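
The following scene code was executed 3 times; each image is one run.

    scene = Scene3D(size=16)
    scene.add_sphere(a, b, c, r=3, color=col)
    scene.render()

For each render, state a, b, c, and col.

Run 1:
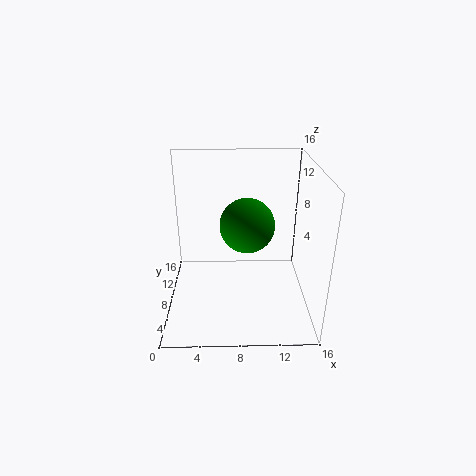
a = 9
b = 8
c = 9.5
col = 'green'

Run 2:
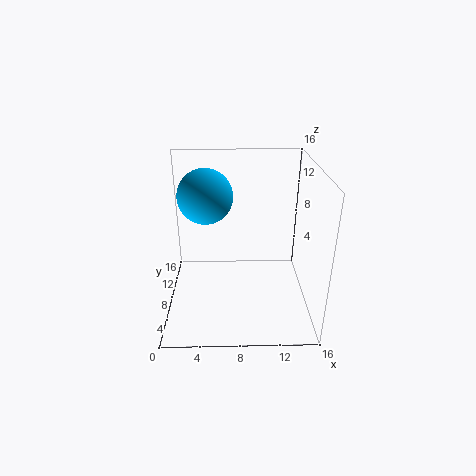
a = 4.5
b = 9
c = 12.5
col = 'deepskyblue'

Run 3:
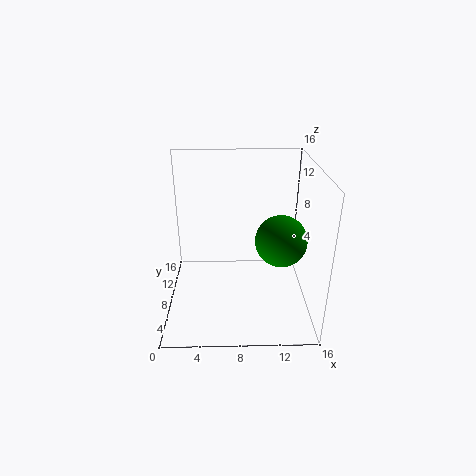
a = 13
b = 9
c = 7
col = 'green'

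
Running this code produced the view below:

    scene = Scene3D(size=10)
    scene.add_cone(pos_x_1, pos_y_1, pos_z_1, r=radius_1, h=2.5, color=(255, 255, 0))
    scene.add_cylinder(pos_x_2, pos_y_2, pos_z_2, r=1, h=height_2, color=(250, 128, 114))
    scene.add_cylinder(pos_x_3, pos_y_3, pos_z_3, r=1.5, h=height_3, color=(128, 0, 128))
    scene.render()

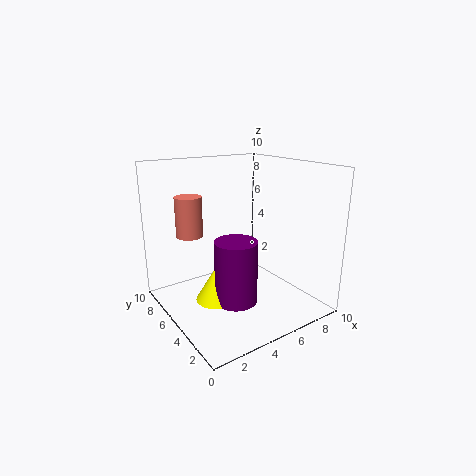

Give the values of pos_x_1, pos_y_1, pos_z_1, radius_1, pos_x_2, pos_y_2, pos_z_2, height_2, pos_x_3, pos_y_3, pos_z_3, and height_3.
pos_x_1 = 3.5, pos_y_1 = 5.5, pos_z_1 = 0.5, radius_1 = 1.5, pos_x_2 = 3, pos_y_2 = 8.5, pos_z_2 = 4.5, height_2 = 3, pos_x_3 = 4.5, pos_y_3 = 4.5, pos_z_3 = 0.5, height_3 = 4.5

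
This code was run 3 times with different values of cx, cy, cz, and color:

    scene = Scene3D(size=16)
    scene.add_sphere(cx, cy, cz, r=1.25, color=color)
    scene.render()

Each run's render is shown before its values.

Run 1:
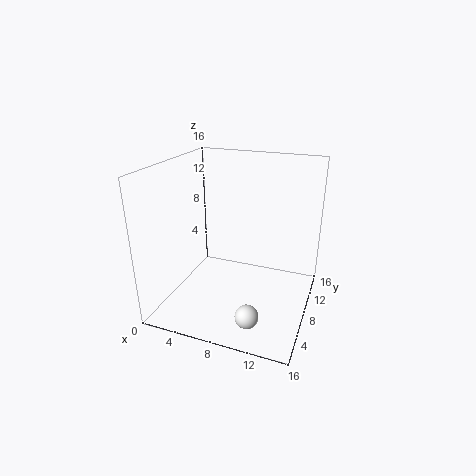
cx = 10.75
cy = 3.25
cz = 1.5
color = 'white'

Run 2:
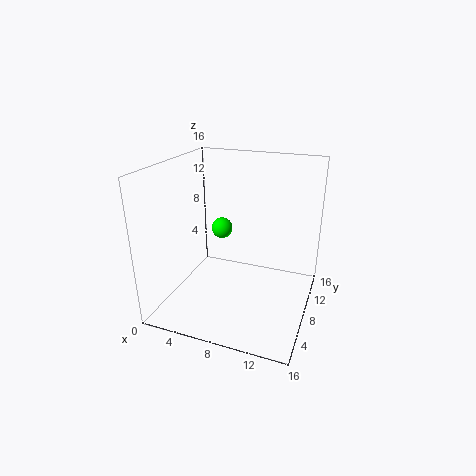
cx = 5
cy = 10.5
cz = 7.75
color = 'lime'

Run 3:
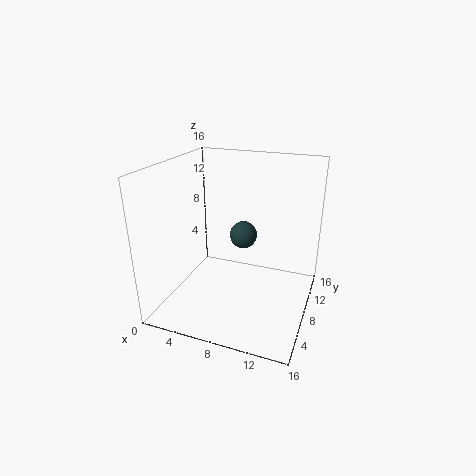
cx = 10.25
cy = 3.5
cz = 10.75
color = 'darkslategray'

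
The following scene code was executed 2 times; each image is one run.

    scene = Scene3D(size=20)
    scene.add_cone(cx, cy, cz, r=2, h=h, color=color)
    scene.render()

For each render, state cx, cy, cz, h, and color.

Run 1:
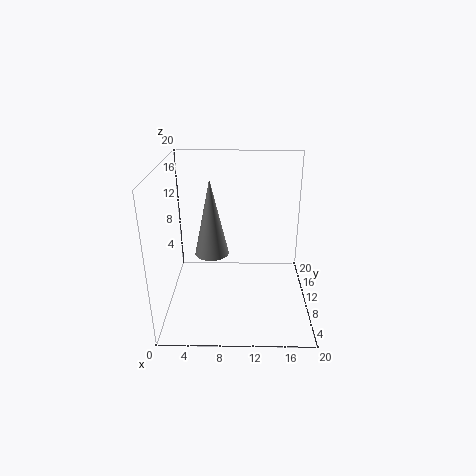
cx = 7, cy = 4, cz = 11, h = 9, color = 'gray'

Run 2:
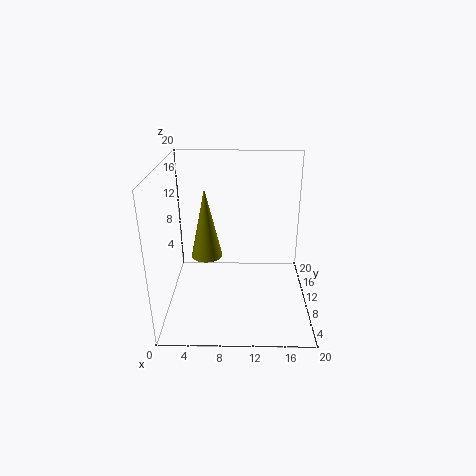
cx = 6, cy = 7, cz = 9, h = 9, color = 'olive'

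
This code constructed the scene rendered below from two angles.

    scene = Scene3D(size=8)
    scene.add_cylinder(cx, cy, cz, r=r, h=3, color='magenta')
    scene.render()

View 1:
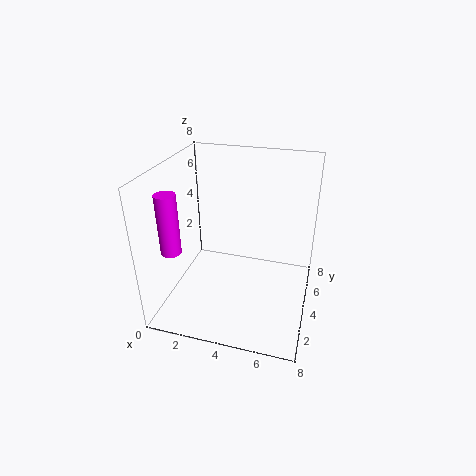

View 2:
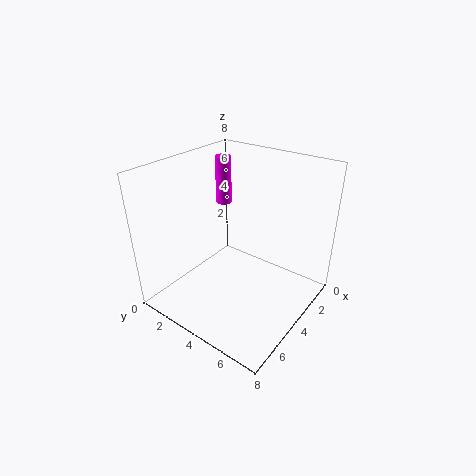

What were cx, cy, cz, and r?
cx = 1.5; cy = 1; cz = 4.5; r = 0.5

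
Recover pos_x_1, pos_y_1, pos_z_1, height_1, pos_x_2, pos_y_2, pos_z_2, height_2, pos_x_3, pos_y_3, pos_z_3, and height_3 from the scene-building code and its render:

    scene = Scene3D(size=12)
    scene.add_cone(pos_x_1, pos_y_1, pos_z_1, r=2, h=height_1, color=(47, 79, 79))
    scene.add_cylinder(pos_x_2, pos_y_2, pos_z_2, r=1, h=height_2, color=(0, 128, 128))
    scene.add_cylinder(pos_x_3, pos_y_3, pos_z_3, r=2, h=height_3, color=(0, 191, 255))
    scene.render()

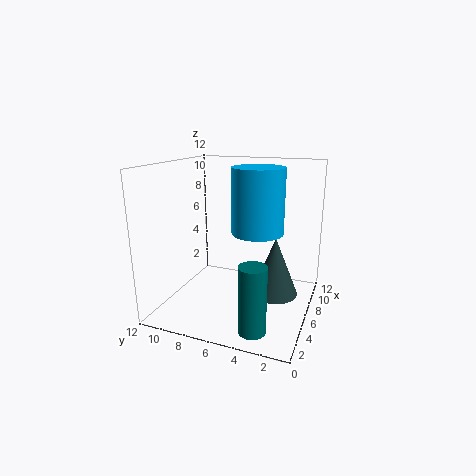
pos_x_1 = 7; pos_y_1 = 3; pos_z_1 = 1; height_1 = 5; pos_x_2 = 1; pos_y_2 = 3; pos_z_2 = 1; height_2 = 5; pos_x_3 = 5; pos_y_3 = 4; pos_z_3 = 7; height_3 = 5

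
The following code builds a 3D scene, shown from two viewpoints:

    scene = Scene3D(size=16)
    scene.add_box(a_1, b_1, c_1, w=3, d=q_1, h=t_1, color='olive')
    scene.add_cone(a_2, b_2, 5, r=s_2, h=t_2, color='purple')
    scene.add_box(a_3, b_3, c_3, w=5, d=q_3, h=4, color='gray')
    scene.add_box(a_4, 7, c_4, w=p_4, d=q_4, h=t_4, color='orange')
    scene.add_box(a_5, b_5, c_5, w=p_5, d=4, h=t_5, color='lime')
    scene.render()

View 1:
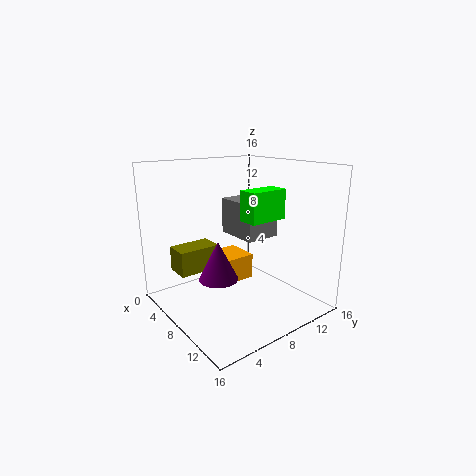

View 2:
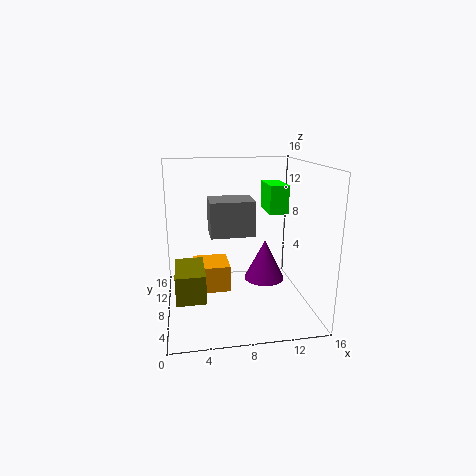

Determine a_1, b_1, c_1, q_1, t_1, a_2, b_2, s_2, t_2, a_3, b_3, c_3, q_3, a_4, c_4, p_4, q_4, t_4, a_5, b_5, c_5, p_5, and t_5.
a_1 = 1; b_1 = 3; c_1 = 3; q_1 = 5; t_1 = 3; a_2 = 10; b_2 = 4; s_2 = 2; t_2 = 4; a_3 = 5; b_3 = 8; c_3 = 8; q_3 = 4; a_4 = 3; c_4 = 2; p_4 = 4; q_4 = 4; t_4 = 3; a_5 = 11; b_5 = 6; c_5 = 11; p_5 = 2; t_5 = 3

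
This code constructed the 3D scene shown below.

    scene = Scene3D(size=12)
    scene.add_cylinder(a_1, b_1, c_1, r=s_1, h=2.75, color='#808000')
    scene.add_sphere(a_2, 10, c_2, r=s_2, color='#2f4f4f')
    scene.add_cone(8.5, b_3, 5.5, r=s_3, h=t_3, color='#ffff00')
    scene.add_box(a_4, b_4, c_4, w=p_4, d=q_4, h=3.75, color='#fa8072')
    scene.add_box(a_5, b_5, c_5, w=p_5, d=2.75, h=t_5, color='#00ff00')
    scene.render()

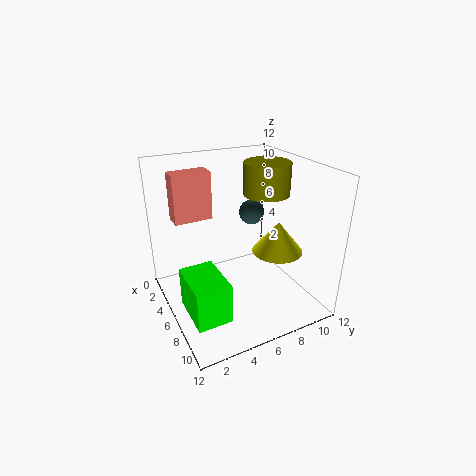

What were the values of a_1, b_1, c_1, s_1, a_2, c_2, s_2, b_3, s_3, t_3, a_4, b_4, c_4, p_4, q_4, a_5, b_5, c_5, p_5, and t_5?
a_1 = 5; b_1 = 9.25; c_1 = 9; s_1 = 2; a_2 = 1.25; c_2 = 5.75; s_2 = 1.25; b_3 = 8.25; s_3 = 2; t_3 = 2.5; a_4 = 4; b_4 = 1; c_4 = 8; p_4 = 1.5; q_4 = 3; a_5 = 6; b_5 = 0.75; c_5 = 1.25; p_5 = 4; t_5 = 3.25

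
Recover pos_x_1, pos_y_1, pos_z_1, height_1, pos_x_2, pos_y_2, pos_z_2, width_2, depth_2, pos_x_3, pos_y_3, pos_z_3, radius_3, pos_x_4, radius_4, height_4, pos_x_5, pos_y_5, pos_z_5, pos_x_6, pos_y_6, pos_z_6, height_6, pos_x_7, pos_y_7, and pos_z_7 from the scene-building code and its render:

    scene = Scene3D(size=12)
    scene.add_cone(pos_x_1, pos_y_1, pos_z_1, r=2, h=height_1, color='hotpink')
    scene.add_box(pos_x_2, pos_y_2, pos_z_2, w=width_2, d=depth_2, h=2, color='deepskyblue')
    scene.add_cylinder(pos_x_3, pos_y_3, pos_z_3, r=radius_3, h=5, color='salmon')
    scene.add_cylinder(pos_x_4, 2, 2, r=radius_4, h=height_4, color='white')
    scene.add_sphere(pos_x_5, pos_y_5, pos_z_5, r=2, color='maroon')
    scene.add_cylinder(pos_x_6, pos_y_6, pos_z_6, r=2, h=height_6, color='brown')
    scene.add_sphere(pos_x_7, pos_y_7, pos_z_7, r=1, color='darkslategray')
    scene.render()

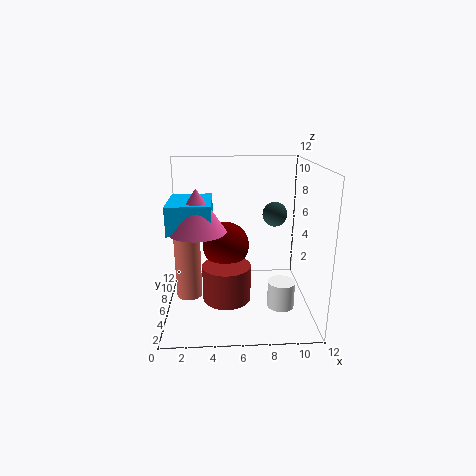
pos_x_1 = 3
pos_y_1 = 2
pos_z_1 = 8
height_1 = 3
pos_x_2 = 1
pos_y_2 = 1
pos_z_2 = 8
width_2 = 3
depth_2 = 4
pos_x_3 = 2
pos_y_3 = 4
pos_z_3 = 2
radius_3 = 1
pos_x_4 = 9
radius_4 = 1
height_4 = 2
pos_x_5 = 5
pos_y_5 = 7
pos_z_5 = 5
pos_x_6 = 5
pos_y_6 = 5
pos_z_6 = 1
height_6 = 3
pos_x_7 = 9
pos_y_7 = 6
pos_z_7 = 8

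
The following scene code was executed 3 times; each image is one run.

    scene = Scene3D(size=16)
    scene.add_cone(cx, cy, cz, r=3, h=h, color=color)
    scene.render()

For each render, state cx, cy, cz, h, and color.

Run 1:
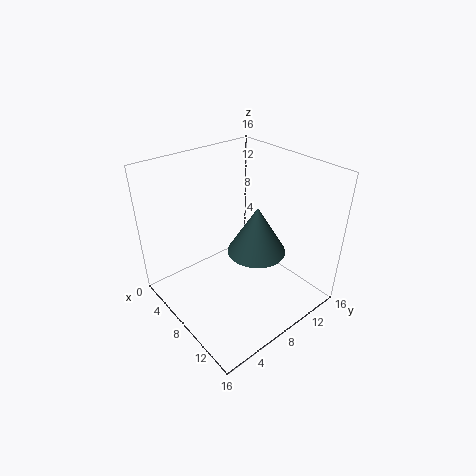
cx = 11; cy = 8; cz = 8; h = 5; color = 'darkslategray'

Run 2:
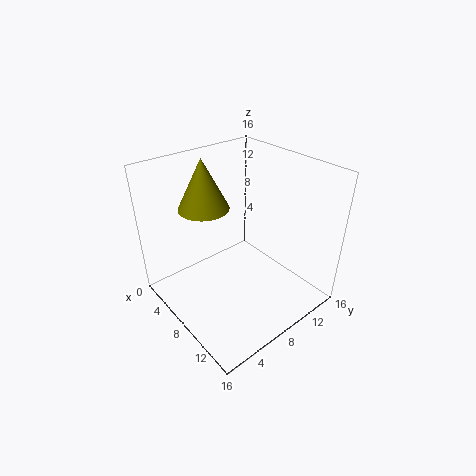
cx = 3; cy = 7; cz = 10; h = 6; color = 'olive'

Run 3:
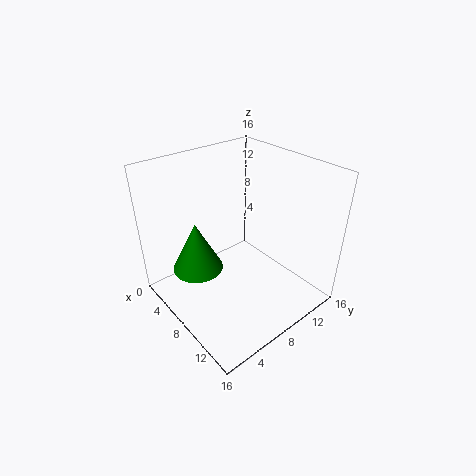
cx = 4; cy = 5; cz = 3; h = 6; color = 'green'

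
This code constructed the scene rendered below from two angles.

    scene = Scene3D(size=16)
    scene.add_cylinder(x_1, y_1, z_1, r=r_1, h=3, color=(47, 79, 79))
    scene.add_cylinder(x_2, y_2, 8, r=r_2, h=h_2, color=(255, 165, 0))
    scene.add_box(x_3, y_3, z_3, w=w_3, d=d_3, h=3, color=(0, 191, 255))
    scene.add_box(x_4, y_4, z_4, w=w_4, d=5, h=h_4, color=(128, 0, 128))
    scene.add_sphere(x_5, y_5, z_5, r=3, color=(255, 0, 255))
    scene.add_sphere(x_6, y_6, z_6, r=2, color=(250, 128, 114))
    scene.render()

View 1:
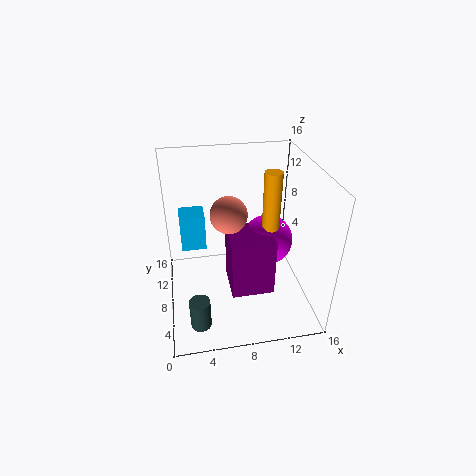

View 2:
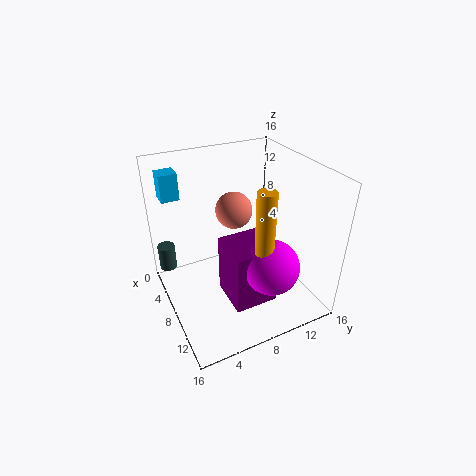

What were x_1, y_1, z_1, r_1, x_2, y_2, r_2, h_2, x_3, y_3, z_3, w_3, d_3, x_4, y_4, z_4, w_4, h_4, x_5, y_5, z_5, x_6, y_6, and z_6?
x_1 = 3; y_1 = 1; z_1 = 3; r_1 = 1; x_2 = 12; y_2 = 9; r_2 = 1; h_2 = 7; x_3 = 2; y_3 = 1; z_3 = 12; w_3 = 2; d_3 = 2; x_4 = 7; y_4 = 6; z_4 = 1; w_4 = 5; h_4 = 7; x_5 = 12; y_5 = 10; z_5 = 6; x_6 = 7; y_6 = 8; z_6 = 11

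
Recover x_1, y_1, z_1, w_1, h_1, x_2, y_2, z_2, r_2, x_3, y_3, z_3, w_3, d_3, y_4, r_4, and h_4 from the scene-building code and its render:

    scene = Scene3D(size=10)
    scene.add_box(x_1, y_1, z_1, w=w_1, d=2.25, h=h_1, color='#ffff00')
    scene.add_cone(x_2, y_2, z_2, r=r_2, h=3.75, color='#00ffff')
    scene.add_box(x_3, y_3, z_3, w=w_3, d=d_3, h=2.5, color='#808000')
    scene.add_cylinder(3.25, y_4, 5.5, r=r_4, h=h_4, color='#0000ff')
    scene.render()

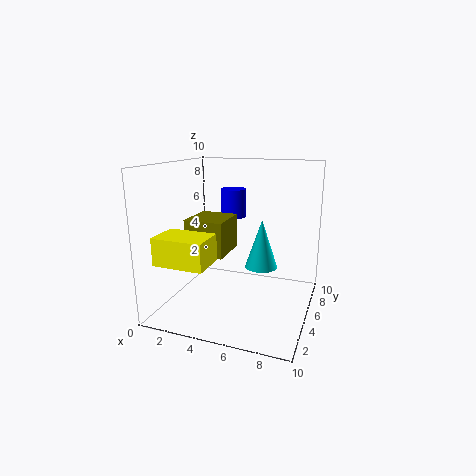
x_1 = 1.25, y_1 = 0.25, z_1 = 4.25, w_1 = 3.25, h_1 = 1.75, x_2 = 6, y_2 = 7.5, z_2 = 2, r_2 = 1.25, x_3 = 1.5, y_3 = 3.75, z_3 = 3.75, w_3 = 2.75, d_3 = 3, y_4 = 8.75, r_4 = 1, h_4 = 2.25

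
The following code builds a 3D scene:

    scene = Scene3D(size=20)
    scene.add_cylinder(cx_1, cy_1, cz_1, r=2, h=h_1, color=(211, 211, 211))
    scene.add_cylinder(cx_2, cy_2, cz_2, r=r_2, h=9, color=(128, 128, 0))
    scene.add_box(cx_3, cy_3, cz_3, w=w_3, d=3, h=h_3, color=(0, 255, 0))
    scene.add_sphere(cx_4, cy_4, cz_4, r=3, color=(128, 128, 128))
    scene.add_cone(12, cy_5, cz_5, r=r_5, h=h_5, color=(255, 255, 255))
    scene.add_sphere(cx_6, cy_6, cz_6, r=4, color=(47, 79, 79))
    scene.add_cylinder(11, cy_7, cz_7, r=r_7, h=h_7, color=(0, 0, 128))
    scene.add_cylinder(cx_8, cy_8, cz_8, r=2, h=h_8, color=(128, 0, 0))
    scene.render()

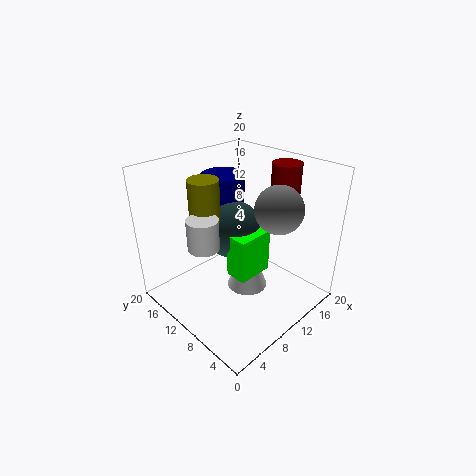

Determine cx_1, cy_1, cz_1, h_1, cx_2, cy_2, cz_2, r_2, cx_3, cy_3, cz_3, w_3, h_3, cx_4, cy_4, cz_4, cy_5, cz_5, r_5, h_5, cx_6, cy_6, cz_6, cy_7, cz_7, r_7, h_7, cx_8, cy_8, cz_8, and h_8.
cx_1 = 4, cy_1 = 10, cz_1 = 11, h_1 = 4, cx_2 = 6, cy_2 = 12, cz_2 = 10, r_2 = 2, cx_3 = 7, cy_3 = 6, cz_3 = 6, w_3 = 5, h_3 = 6, cx_4 = 11, cy_4 = 4, cz_4 = 16, cy_5 = 10, cz_5 = 1, r_5 = 3, h_5 = 8, cx_6 = 10, cy_6 = 11, cz_6 = 11, cy_7 = 14, cz_7 = 13, r_7 = 3, h_7 = 5, cx_8 = 16, cy_8 = 7, cz_8 = 15, h_8 = 5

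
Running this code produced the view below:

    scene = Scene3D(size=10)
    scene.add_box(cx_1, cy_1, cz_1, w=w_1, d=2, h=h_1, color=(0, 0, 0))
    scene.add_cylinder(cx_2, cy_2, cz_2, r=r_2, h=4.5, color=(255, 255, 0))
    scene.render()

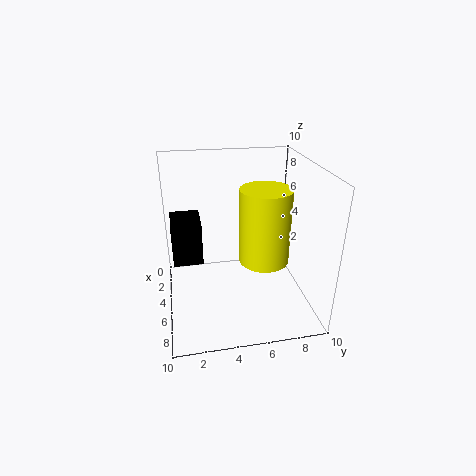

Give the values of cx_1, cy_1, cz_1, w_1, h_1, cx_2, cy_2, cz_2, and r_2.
cx_1 = 3
cy_1 = 0.5
cz_1 = 3.5
w_1 = 2.5
h_1 = 3
cx_2 = 8
cy_2 = 6
cz_2 = 5
r_2 = 1.5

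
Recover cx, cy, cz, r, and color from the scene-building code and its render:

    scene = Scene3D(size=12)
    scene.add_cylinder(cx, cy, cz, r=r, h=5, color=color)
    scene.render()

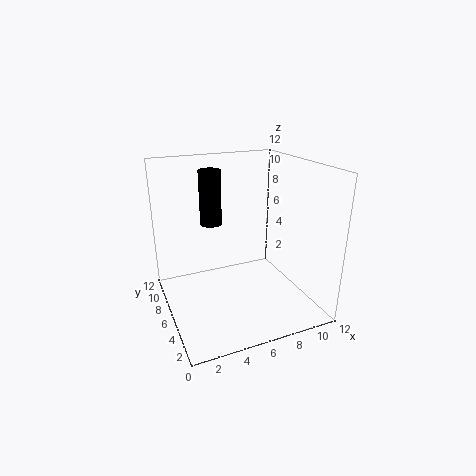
cx = 5, cy = 10, cz = 6, r = 1, color = 'black'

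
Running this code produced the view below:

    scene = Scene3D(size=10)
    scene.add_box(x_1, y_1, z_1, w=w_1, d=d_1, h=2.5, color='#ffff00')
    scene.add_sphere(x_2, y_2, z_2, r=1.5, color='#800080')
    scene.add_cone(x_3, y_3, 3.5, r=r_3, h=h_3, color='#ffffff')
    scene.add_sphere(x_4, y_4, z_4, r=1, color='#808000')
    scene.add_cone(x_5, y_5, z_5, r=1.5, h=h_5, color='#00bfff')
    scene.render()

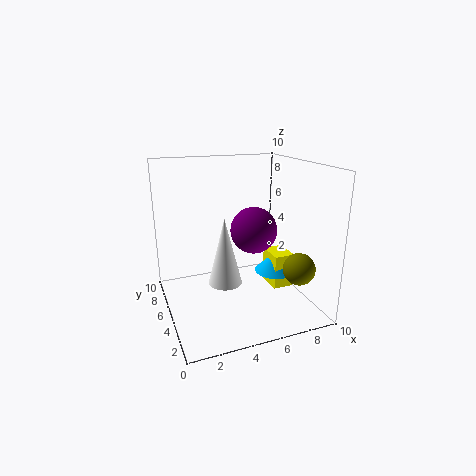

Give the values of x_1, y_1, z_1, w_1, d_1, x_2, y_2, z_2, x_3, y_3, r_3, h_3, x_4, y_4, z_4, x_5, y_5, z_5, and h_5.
x_1 = 7.5
y_1 = 4
z_1 = 1
w_1 = 1.5
d_1 = 2
x_2 = 5.5
y_2 = 3.5
z_2 = 6
x_3 = 3
y_3 = 2
r_3 = 1
h_3 = 4
x_4 = 7.5
y_4 = 1
z_4 = 4
x_5 = 8
y_5 = 5
z_5 = 2
h_5 = 1.5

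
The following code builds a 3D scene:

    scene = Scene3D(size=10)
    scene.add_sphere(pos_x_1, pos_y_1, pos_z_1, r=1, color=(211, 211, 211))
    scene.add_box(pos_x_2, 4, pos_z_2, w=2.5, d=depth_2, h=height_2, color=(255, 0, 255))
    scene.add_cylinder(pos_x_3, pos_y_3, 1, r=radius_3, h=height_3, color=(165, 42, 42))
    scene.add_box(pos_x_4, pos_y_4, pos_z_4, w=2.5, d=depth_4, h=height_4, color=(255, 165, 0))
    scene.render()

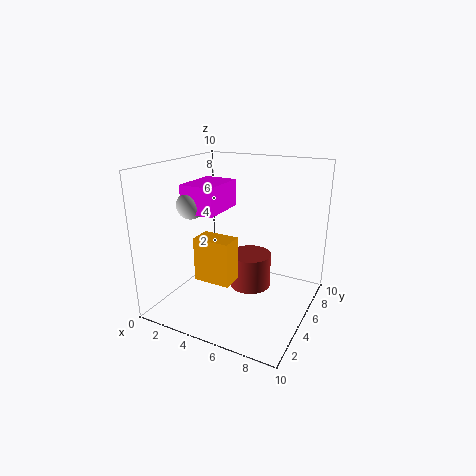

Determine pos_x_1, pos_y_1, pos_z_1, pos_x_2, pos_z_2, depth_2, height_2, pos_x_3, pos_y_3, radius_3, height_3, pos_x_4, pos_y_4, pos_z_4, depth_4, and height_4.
pos_x_1 = 1.5; pos_y_1 = 4.5; pos_z_1 = 7; pos_x_2 = 1; pos_z_2 = 6.5; depth_2 = 3.5; height_2 = 2; pos_x_3 = 5.5; pos_y_3 = 6; radius_3 = 1.5; height_3 = 2.5; pos_x_4 = 3; pos_y_4 = 2.5; pos_z_4 = 2.5; depth_4 = 1.5; height_4 = 3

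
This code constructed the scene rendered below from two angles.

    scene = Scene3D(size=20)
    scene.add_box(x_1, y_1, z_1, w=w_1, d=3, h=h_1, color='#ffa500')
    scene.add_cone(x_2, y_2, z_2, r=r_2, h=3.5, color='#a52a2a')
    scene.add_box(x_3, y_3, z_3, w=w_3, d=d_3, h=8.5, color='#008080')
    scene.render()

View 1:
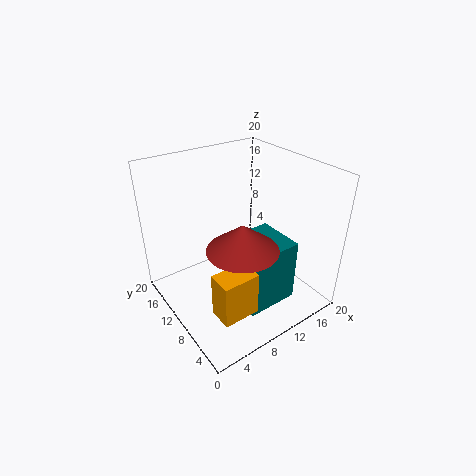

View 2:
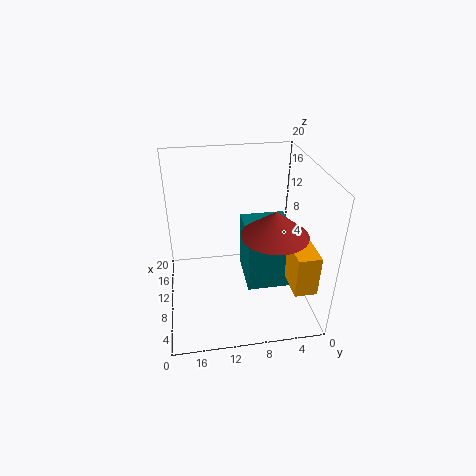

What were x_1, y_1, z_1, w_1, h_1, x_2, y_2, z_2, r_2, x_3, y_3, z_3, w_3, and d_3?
x_1 = 2
y_1 = 1
z_1 = 5.5
w_1 = 4.5
h_1 = 5.5
x_2 = 7.5
y_2 = 5.5
z_2 = 11.5
r_2 = 4.5
x_3 = 7
y_3 = 2.5
z_3 = 3
w_3 = 7
d_3 = 6.5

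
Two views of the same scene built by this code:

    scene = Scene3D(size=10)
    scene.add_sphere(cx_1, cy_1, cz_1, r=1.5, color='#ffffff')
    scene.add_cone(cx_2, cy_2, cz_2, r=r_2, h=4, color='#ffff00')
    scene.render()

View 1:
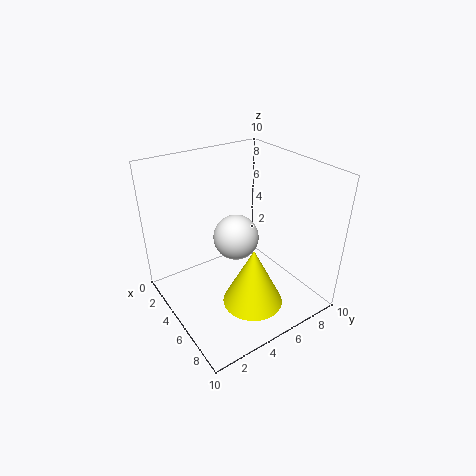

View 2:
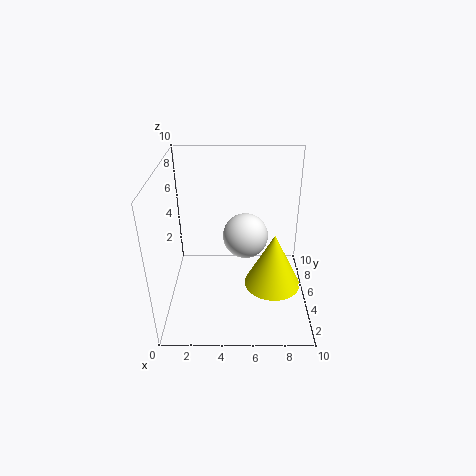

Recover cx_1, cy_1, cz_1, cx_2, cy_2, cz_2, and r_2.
cx_1 = 5.5
cy_1 = 4.5
cz_1 = 5.5
cx_2 = 7.5
cy_2 = 4.5
cz_2 = 1.5
r_2 = 2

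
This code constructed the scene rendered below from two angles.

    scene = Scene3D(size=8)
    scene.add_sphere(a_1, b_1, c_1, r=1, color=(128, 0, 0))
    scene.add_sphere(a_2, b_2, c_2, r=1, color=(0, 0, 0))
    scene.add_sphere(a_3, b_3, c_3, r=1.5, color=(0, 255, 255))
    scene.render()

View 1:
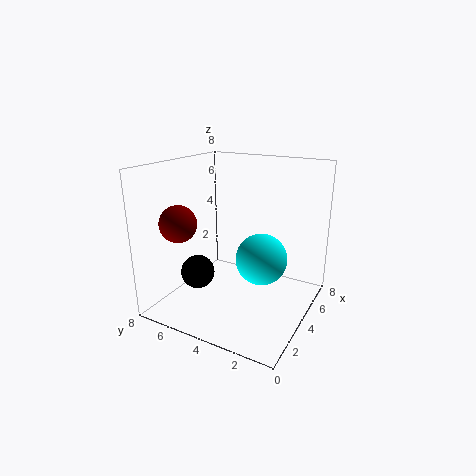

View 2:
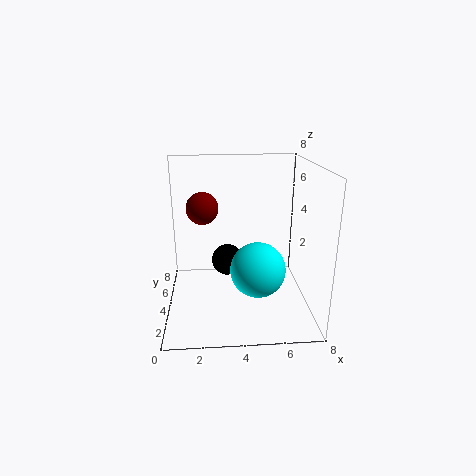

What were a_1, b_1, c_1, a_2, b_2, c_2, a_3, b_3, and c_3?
a_1 = 2, b_1 = 6.5, c_1 = 5, a_2 = 3.5, b_2 = 6.5, c_2 = 1.5, a_3 = 5, b_3 = 3, c_3 = 2.5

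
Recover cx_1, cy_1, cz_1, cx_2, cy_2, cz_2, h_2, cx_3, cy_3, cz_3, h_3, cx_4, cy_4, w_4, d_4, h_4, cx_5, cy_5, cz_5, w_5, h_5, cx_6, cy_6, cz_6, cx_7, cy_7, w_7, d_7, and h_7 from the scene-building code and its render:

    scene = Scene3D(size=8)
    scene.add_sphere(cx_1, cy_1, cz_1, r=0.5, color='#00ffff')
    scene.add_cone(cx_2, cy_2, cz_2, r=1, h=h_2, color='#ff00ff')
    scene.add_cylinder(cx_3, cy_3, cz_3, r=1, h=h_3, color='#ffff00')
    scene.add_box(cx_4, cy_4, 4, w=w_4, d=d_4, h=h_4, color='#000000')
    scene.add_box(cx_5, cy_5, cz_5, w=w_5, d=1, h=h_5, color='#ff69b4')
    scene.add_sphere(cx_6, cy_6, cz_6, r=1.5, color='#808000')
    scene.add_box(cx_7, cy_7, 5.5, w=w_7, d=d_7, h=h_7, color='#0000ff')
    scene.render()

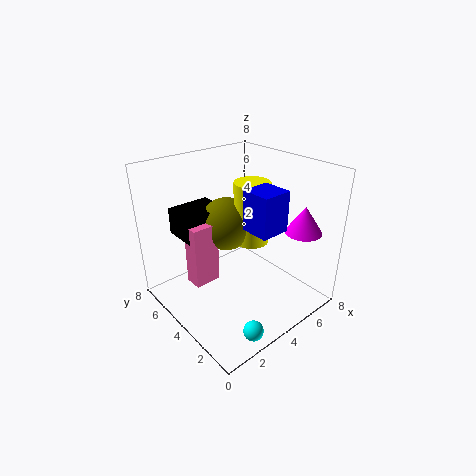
cx_1 = 2
cy_1 = 0.5
cz_1 = 1
cx_2 = 6.5
cy_2 = 1.5
cz_2 = 4.5
h_2 = 1.5
cx_3 = 5
cy_3 = 4
cz_3 = 3.5
h_3 = 3.5
cx_4 = 1.5
cy_4 = 5
w_4 = 2.5
d_4 = 2
h_4 = 1.5
cx_5 = 1.5
cy_5 = 4.5
cz_5 = 1.5
w_5 = 1.5
h_5 = 3.5
cx_6 = 4
cy_6 = 5
cz_6 = 4.5
cx_7 = 3
cy_7 = 1
w_7 = 1.5
d_7 = 1.5
h_7 = 2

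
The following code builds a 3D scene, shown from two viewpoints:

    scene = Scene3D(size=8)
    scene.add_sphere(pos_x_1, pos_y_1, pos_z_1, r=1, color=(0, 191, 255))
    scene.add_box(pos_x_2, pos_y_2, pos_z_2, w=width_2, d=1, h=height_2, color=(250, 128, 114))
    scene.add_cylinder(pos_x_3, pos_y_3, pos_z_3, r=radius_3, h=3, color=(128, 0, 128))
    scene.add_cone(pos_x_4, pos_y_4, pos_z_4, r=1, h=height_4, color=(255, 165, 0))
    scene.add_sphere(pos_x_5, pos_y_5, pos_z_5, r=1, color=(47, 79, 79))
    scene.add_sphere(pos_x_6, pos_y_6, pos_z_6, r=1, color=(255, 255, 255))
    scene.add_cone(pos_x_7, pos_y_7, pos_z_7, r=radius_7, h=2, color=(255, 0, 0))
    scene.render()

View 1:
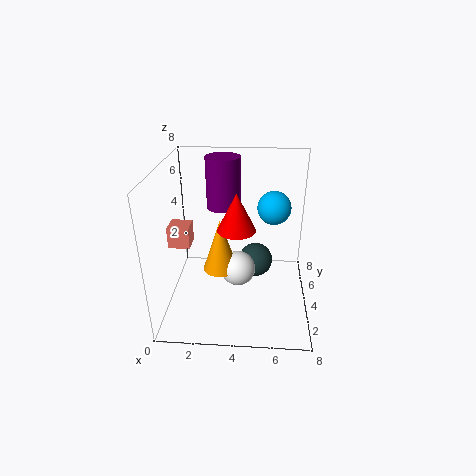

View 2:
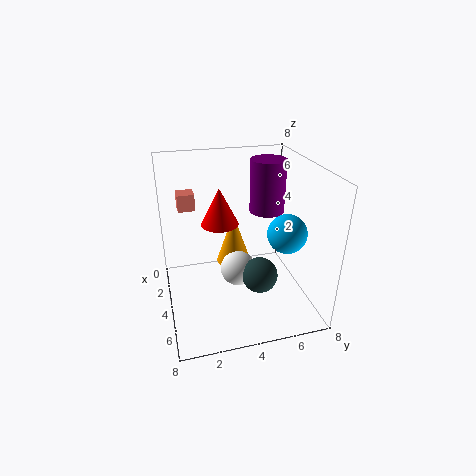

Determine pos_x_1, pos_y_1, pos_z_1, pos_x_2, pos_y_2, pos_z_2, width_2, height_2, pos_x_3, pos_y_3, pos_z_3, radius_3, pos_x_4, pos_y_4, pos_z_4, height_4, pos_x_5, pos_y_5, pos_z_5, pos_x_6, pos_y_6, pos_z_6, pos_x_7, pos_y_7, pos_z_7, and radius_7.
pos_x_1 = 6
pos_y_1 = 6
pos_z_1 = 5
pos_x_2 = 1
pos_y_2 = 1
pos_z_2 = 5
width_2 = 1
height_2 = 1
pos_x_3 = 3
pos_y_3 = 6
pos_z_3 = 5
radius_3 = 1
pos_x_4 = 3
pos_y_4 = 4
pos_z_4 = 2
height_4 = 3
pos_x_5 = 5
pos_y_5 = 5
pos_z_5 = 2
pos_x_6 = 4
pos_y_6 = 4
pos_z_6 = 2
pos_x_7 = 4
pos_y_7 = 3
pos_z_7 = 5
radius_7 = 1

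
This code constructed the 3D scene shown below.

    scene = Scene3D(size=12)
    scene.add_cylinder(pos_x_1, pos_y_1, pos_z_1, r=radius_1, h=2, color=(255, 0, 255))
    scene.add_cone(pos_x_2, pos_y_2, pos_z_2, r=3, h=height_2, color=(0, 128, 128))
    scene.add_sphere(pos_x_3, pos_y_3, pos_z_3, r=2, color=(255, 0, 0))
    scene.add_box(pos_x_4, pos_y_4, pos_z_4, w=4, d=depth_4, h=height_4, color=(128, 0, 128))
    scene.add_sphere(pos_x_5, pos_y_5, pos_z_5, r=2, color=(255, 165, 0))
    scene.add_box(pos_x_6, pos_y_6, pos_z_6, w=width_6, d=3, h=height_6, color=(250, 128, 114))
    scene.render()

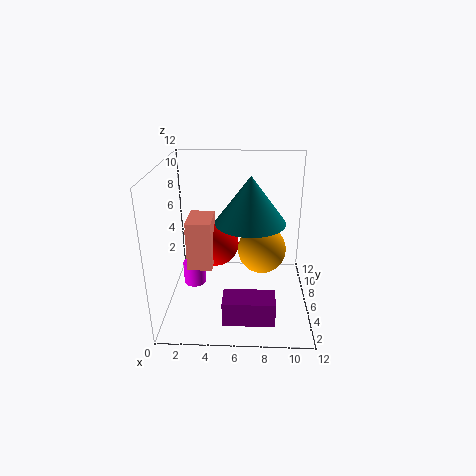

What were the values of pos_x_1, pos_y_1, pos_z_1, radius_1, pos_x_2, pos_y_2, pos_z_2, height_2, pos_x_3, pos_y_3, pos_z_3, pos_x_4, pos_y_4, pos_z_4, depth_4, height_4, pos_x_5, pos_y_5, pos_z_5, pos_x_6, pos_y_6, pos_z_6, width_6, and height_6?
pos_x_1 = 2; pos_y_1 = 7; pos_z_1 = 1; radius_1 = 1; pos_x_2 = 7; pos_y_2 = 7; pos_z_2 = 7; height_2 = 4; pos_x_3 = 4; pos_y_3 = 7; pos_z_3 = 5; pos_x_4 = 5; pos_y_4 = 1; pos_z_4 = 1; depth_4 = 2; height_4 = 2; pos_x_5 = 8; pos_y_5 = 6; pos_z_5 = 5; pos_x_6 = 2; pos_y_6 = 4; pos_z_6 = 4; width_6 = 2; height_6 = 4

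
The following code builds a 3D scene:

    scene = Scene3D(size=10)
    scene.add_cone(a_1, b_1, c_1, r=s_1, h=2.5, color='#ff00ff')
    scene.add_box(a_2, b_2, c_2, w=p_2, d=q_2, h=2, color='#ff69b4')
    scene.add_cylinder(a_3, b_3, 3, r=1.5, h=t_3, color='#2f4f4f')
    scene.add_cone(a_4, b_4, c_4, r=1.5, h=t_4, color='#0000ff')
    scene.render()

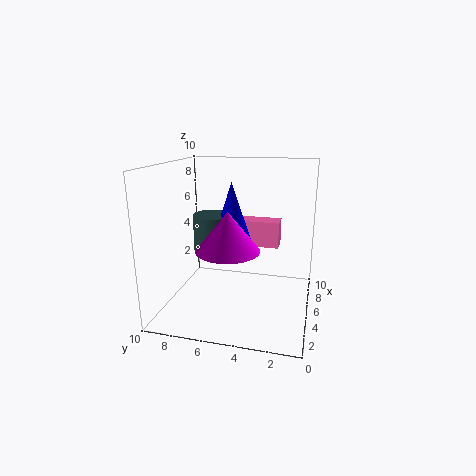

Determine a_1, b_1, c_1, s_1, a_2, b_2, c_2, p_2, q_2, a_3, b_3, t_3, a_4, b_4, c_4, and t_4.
a_1 = 2.5; b_1 = 5; c_1 = 5; s_1 = 2; a_2 = 7.5; b_2 = 2.5; c_2 = 3.5; p_2 = 1.5; q_2 = 3.5; a_3 = 7; b_3 = 7.5; t_3 = 3; a_4 = 7; b_4 = 6; c_4 = 4; t_4 = 4.5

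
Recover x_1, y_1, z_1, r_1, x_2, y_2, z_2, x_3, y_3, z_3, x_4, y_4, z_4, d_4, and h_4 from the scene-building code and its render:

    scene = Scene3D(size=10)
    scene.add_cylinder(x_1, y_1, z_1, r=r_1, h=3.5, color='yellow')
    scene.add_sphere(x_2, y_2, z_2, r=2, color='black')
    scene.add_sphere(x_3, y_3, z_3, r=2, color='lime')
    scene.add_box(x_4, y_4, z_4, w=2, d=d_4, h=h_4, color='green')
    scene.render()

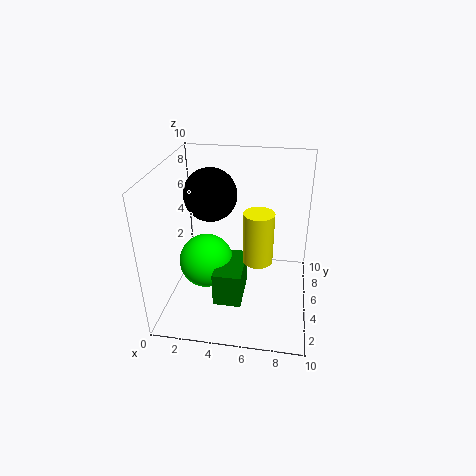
x_1 = 6.5
y_1 = 4
z_1 = 4
r_1 = 1
x_2 = 2.5
y_2 = 7.5
z_2 = 7
x_3 = 2.5
y_3 = 5.5
z_3 = 2.5
x_4 = 3.5
y_4 = 3
z_4 = 0.5
d_4 = 3.5
h_4 = 2.5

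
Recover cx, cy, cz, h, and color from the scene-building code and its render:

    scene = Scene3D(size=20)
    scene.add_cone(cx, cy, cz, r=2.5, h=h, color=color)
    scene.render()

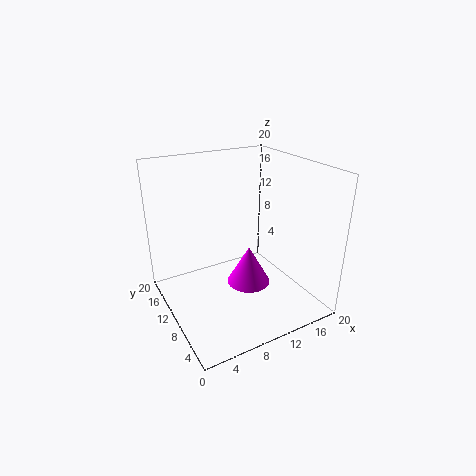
cx = 7.5, cy = 3, cz = 8, h = 4.5, color = 'magenta'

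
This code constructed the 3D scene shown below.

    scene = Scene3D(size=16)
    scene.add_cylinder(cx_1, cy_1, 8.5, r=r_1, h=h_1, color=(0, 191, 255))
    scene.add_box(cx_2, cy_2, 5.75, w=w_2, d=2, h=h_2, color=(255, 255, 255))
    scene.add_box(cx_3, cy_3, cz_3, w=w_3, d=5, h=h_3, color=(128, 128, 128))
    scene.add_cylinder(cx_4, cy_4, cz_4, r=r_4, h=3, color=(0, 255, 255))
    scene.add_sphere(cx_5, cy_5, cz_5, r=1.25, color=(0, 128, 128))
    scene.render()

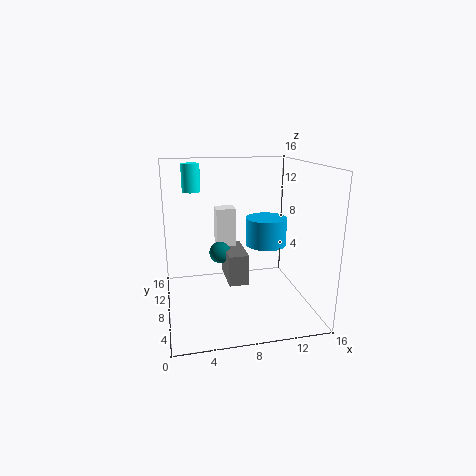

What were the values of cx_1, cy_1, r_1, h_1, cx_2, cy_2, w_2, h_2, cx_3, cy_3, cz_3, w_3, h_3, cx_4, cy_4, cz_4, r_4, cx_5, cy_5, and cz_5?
cx_1 = 10
cy_1 = 4.25
r_1 = 2
h_1 = 2.75
cx_2 = 6
cy_2 = 10.25
w_2 = 2.25
h_2 = 5
cx_3 = 6.75
cy_3 = 6.75
cz_3 = 2.75
w_3 = 2.25
h_3 = 3.5
cx_4 = 3.25
cy_4 = 10
cz_4 = 13
r_4 = 1
cx_5 = 6.25
cy_5 = 9.75
cz_5 = 5.75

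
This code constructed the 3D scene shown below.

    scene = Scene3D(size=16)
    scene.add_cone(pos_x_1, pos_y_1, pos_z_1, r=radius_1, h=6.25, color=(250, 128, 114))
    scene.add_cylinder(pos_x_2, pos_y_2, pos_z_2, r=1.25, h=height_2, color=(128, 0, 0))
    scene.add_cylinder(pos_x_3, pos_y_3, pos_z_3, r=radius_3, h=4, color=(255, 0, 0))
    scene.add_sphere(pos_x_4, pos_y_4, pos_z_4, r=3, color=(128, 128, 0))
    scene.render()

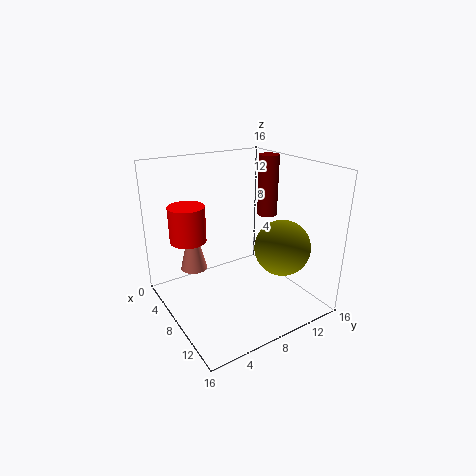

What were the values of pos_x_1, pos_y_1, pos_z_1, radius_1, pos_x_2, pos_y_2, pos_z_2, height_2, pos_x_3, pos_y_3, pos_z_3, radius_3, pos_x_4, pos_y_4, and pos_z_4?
pos_x_1 = 5.25; pos_y_1 = 3.75; pos_z_1 = 4.25; radius_1 = 1.5; pos_x_2 = 4.75; pos_y_2 = 14.5; pos_z_2 = 8.5; height_2 = 7.5; pos_x_3 = 5.25; pos_y_3 = 3.25; pos_z_3 = 7.75; radius_3 = 2; pos_x_4 = 11.75; pos_y_4 = 11.25; pos_z_4 = 7.5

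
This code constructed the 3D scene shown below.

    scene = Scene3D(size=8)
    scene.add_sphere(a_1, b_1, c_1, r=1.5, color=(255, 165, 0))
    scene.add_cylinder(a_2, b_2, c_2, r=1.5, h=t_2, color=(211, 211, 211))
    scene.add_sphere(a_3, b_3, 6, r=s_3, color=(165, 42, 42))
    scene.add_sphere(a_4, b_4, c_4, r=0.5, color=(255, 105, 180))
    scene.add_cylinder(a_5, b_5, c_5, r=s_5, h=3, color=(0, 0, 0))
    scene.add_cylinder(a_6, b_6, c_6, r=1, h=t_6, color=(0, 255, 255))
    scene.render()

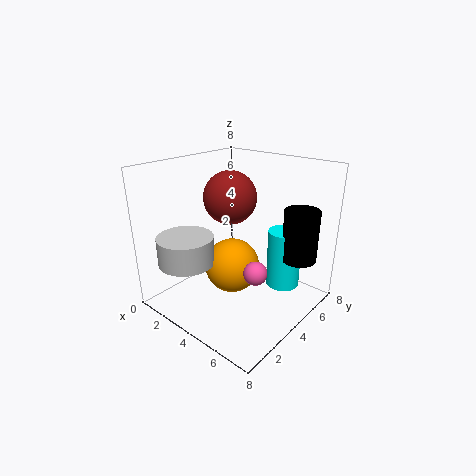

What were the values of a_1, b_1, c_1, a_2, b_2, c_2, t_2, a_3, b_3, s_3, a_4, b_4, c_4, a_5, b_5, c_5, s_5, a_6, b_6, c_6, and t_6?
a_1 = 4
b_1 = 3.5
c_1 = 2.5
a_2 = 2.5
b_2 = 1.5
c_2 = 3
t_2 = 1.5
a_3 = 3
b_3 = 4.5
s_3 = 1.5
a_4 = 7.5
b_4 = 1
c_4 = 4.5
a_5 = 6.5
b_5 = 6.5
c_5 = 2.5
s_5 = 1
a_6 = 5.5
b_6 = 6.5
c_6 = 0.5
t_6 = 3.5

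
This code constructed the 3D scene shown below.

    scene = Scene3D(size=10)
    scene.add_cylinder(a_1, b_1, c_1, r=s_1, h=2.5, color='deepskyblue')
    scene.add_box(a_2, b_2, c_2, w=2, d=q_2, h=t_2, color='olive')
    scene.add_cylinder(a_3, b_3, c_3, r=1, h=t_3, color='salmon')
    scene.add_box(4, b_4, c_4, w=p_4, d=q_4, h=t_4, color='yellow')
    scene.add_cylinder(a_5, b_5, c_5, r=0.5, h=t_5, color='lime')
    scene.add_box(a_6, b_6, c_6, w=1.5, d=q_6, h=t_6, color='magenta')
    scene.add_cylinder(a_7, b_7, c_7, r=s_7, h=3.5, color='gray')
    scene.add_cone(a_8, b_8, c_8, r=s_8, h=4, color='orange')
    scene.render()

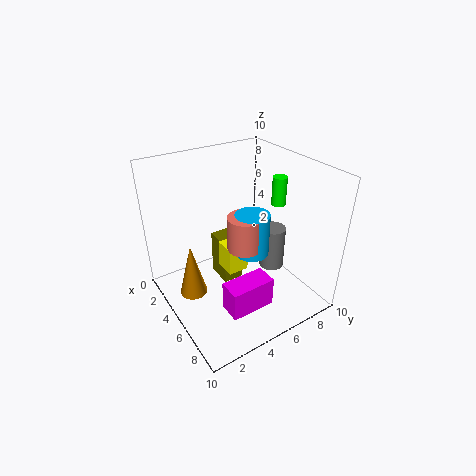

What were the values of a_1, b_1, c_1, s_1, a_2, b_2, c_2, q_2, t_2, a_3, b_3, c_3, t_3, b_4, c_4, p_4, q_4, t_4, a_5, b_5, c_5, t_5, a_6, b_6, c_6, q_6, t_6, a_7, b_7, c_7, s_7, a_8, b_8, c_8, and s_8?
a_1 = 8, b_1 = 4, c_1 = 6, s_1 = 1, a_2 = 2, b_2 = 4.5, c_2 = 0.5, q_2 = 1.5, t_2 = 3.5, a_3 = 8, b_3 = 3.5, c_3 = 6.5, t_3 = 2, b_4 = 4, c_4 = 2.5, p_4 = 1.5, q_4 = 1.5, t_4 = 2, a_5 = 5.5, b_5 = 8, c_5 = 7, t_5 = 2, a_6 = 7, b_6 = 2.5, c_6 = 1.5, q_6 = 3, t_6 = 2, a_7 = 4, b_7 = 9, c_7 = 0.5, s_7 = 1, a_8 = 3.5, b_8 = 2, c_8 = 0.5, s_8 = 1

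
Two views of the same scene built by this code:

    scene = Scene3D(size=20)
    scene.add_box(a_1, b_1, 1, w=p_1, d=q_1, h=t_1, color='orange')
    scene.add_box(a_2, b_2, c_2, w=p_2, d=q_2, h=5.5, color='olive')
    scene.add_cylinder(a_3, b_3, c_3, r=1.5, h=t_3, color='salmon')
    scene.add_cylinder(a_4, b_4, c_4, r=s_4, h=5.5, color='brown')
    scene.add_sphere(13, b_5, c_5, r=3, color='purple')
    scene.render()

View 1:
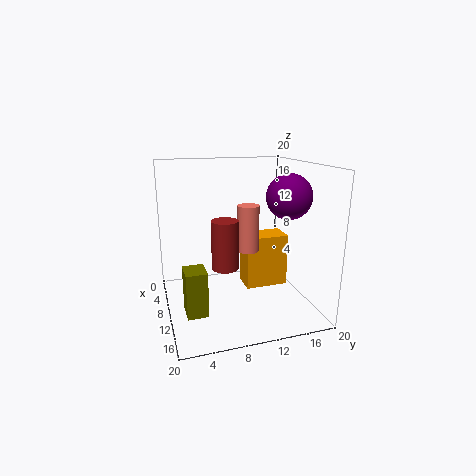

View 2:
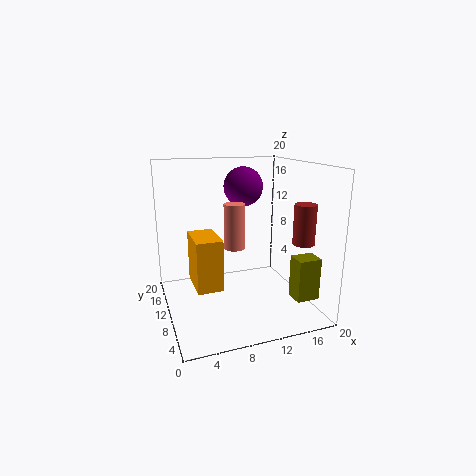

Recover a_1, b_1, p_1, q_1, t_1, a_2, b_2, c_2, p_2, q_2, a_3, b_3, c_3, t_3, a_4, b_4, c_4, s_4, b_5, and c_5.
a_1 = 4.5, b_1 = 12, p_1 = 4, q_1 = 6.5, t_1 = 8, a_2 = 15, b_2 = 1.5, c_2 = 3.5, p_2 = 3, q_2 = 2.5, a_3 = 10, b_3 = 11.5, c_3 = 8, t_3 = 6.5, a_4 = 18, b_4 = 6, c_4 = 9.5, s_4 = 1.5, b_5 = 16, c_5 = 16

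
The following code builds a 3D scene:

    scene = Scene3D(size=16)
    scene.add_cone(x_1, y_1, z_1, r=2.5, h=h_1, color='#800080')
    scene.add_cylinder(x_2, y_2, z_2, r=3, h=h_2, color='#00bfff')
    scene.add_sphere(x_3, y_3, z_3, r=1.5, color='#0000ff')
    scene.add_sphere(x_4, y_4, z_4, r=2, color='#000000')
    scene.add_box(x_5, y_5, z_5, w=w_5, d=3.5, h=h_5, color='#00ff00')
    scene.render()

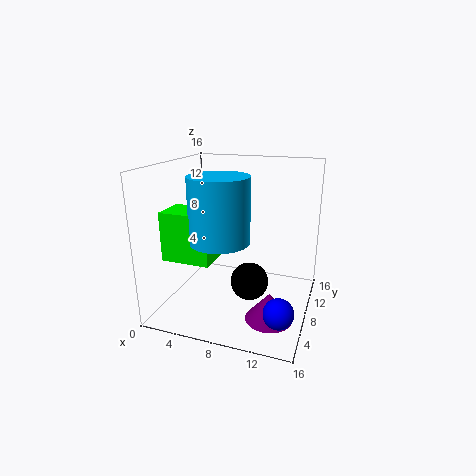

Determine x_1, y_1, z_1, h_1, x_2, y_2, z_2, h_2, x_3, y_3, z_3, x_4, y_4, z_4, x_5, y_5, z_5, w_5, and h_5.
x_1 = 12.5
y_1 = 5
z_1 = 0.5
h_1 = 3
x_2 = 7.5
y_2 = 4
z_2 = 9
h_2 = 6.5
x_3 = 14
y_3 = 2.5
z_3 = 3
x_4 = 10
y_4 = 6
z_4 = 4
x_5 = 2
y_5 = 2
z_5 = 7
w_5 = 5
h_5 = 5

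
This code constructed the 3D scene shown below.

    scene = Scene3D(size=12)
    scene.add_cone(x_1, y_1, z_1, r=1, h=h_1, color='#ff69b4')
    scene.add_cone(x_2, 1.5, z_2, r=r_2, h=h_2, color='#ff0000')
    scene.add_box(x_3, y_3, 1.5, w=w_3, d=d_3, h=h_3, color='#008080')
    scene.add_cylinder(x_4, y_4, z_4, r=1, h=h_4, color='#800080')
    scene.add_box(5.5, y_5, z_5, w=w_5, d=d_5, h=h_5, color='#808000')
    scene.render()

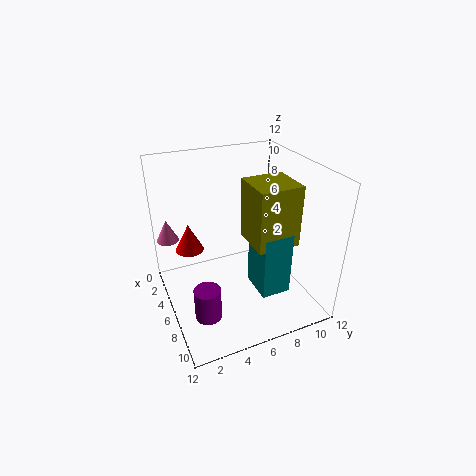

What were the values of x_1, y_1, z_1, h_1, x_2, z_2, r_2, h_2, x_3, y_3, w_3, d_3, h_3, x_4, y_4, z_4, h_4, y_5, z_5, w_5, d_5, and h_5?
x_1 = 1.5, y_1 = 1, z_1 = 4.5, h_1 = 2, x_2 = 7.5, z_2 = 7, r_2 = 1, h_2 = 2, x_3 = 6, y_3 = 7, w_3 = 3, d_3 = 2.5, h_3 = 5.5, x_4 = 9.5, y_4 = 2, z_4 = 2, h_4 = 2.5, y_5 = 6.5, z_5 = 6, w_5 = 3.5, d_5 = 3.5, h_5 = 5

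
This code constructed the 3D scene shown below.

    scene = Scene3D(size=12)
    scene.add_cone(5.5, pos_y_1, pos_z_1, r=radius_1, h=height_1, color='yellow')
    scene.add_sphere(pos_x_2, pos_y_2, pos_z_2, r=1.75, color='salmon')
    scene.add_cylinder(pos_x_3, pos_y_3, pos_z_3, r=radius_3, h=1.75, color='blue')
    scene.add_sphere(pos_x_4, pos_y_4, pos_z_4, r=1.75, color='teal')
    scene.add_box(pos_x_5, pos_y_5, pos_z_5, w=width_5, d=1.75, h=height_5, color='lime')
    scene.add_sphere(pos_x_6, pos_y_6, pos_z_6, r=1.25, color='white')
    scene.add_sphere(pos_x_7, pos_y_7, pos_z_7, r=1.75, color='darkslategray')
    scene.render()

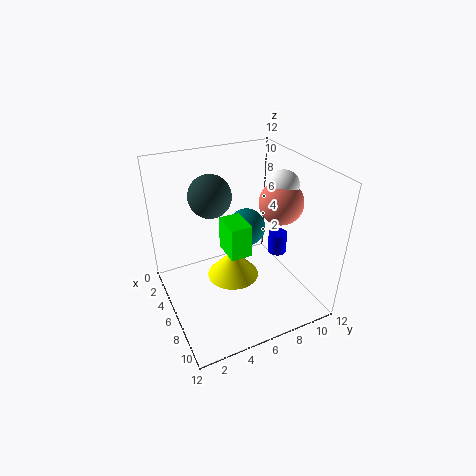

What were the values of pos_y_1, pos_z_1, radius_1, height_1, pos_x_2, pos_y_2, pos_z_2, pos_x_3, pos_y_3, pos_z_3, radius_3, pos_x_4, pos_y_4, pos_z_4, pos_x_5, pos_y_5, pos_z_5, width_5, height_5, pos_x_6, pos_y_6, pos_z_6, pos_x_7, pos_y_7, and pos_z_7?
pos_y_1 = 5.75, pos_z_1 = 2, radius_1 = 2.25, height_1 = 2.5, pos_x_2 = 7.5, pos_y_2 = 9, pos_z_2 = 9.25, pos_x_3 = 7.75, pos_y_3 = 8.75, pos_z_3 = 5, radius_3 = 0.75, pos_x_4 = 3.25, pos_y_4 = 8.25, pos_z_4 = 5, pos_x_5 = 5, pos_y_5 = 4.75, pos_z_5 = 5, width_5 = 2.5, height_5 = 2.75, pos_x_6 = 7.25, pos_y_6 = 9.25, pos_z_6 = 10.5, pos_x_7 = 4.5, pos_y_7 = 4.25, pos_z_7 = 9.5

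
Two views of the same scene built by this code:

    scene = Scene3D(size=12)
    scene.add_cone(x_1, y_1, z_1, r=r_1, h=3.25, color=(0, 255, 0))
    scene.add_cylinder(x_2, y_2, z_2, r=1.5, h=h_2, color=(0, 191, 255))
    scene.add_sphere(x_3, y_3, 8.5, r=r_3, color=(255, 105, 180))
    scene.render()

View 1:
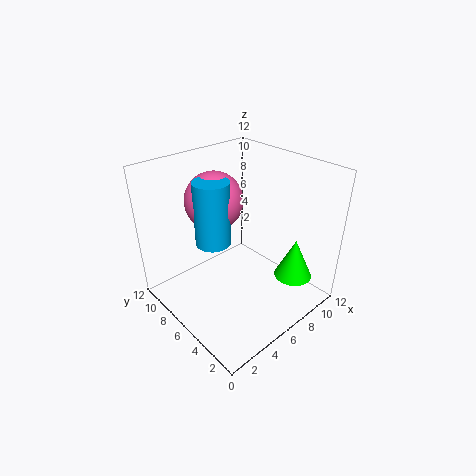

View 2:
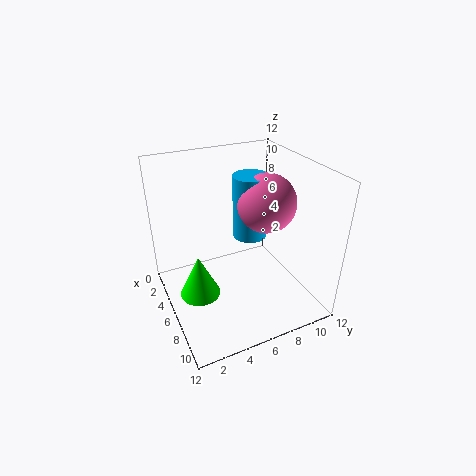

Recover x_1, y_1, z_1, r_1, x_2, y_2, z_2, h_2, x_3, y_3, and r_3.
x_1 = 8.25
y_1 = 1.75
z_1 = 3.5
r_1 = 1.5
x_2 = 4.75
y_2 = 7.75
z_2 = 5.25
h_2 = 5.5
x_3 = 5.75
y_3 = 8.75
r_3 = 2.5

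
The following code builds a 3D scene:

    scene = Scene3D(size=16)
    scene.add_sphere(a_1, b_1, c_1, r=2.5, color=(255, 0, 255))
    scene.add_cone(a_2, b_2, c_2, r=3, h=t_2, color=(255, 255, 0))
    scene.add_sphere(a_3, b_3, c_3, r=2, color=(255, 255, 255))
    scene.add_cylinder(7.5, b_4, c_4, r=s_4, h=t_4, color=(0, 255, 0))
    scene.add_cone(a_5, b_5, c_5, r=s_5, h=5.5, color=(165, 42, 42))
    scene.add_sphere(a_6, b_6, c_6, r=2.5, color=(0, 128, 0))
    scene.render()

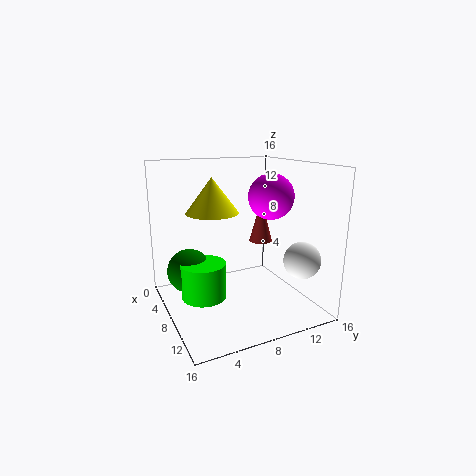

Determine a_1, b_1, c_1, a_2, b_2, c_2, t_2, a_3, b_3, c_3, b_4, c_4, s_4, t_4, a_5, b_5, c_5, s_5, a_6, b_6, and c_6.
a_1 = 9, b_1 = 11.5, c_1 = 12.5, a_2 = 5.5, b_2 = 6, c_2 = 10.5, t_2 = 4, a_3 = 12.5, b_3 = 13.5, c_3 = 6, b_4 = 4, c_4 = 1.5, s_4 = 2.5, t_4 = 4, a_5 = 3.5, b_5 = 13.5, c_5 = 5.5, s_5 = 1.5, a_6 = 5.5, b_6 = 3, c_6 = 4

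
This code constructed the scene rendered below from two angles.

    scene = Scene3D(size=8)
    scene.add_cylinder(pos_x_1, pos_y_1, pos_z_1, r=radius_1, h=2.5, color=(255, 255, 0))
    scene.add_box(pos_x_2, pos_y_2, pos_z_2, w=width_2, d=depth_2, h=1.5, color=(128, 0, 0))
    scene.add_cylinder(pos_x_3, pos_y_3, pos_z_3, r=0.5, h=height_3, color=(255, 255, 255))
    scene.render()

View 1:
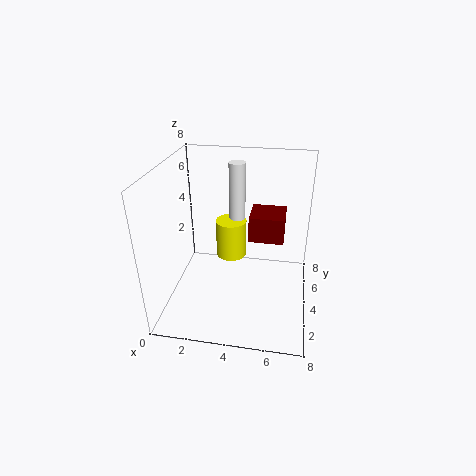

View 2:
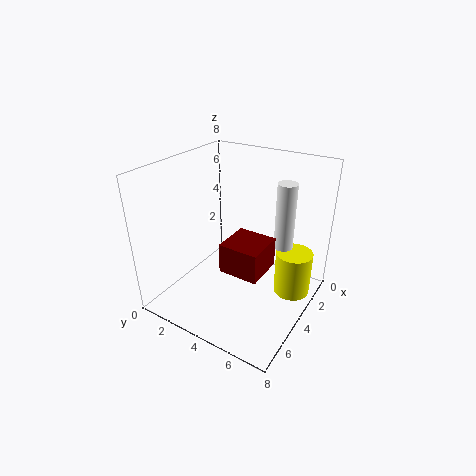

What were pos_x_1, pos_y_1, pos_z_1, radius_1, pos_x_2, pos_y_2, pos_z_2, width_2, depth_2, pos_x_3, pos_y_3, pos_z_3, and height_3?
pos_x_1 = 3
pos_y_1 = 7
pos_z_1 = 1
radius_1 = 1
pos_x_2 = 4.5
pos_y_2 = 4.5
pos_z_2 = 3.5
width_2 = 2
depth_2 = 2
pos_x_3 = 3.5
pos_y_3 = 6.5
pos_z_3 = 4
height_3 = 3.5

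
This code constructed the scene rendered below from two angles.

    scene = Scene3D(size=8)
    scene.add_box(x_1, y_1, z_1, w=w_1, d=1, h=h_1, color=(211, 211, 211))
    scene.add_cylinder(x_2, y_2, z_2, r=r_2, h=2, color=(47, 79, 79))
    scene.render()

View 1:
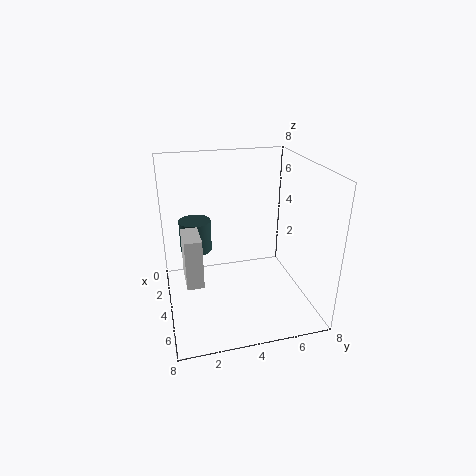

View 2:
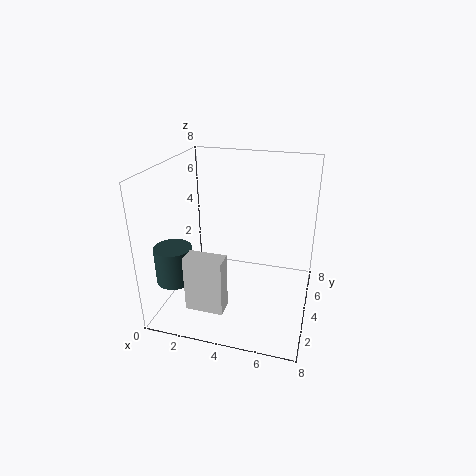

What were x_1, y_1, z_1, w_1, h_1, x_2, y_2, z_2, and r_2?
x_1 = 2; y_1 = 1; z_1 = 1; w_1 = 2; h_1 = 3; x_2 = 1; y_2 = 2; z_2 = 2; r_2 = 1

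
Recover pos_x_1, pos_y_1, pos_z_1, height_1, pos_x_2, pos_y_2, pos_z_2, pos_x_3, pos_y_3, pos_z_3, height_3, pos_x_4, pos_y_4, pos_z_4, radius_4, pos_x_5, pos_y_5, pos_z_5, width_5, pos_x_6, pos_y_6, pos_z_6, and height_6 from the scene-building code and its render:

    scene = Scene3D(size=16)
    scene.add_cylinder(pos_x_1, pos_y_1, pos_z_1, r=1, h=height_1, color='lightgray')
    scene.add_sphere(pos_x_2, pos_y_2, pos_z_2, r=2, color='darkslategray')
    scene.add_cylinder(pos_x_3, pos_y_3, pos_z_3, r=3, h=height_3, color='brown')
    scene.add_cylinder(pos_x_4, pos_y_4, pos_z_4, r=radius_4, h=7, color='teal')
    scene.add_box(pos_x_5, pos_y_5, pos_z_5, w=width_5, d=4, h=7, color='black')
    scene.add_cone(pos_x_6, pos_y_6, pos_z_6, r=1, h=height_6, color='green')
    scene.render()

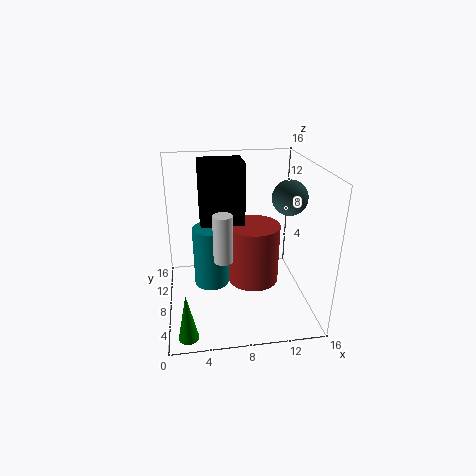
pos_x_1 = 6, pos_y_1 = 5, pos_z_1 = 7, height_1 = 5, pos_x_2 = 14, pos_y_2 = 9, pos_z_2 = 12, pos_x_3 = 10, pos_y_3 = 9, pos_z_3 = 2, height_3 = 7, pos_x_4 = 5, pos_y_4 = 9, pos_z_4 = 2, radius_4 = 2, pos_x_5 = 4, pos_y_5 = 9, pos_z_5 = 9, width_5 = 5, pos_x_6 = 2, pos_y_6 = 1, pos_z_6 = 1, height_6 = 5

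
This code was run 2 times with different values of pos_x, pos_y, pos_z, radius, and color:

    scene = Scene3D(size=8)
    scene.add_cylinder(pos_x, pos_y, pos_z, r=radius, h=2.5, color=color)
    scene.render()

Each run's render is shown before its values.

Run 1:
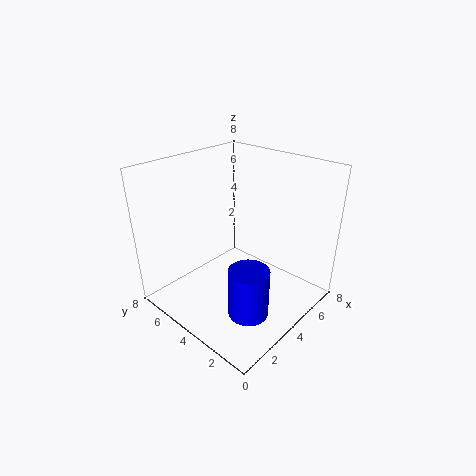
pos_x = 2; pos_y = 1.5; pos_z = 1.5; radius = 1; color = 'blue'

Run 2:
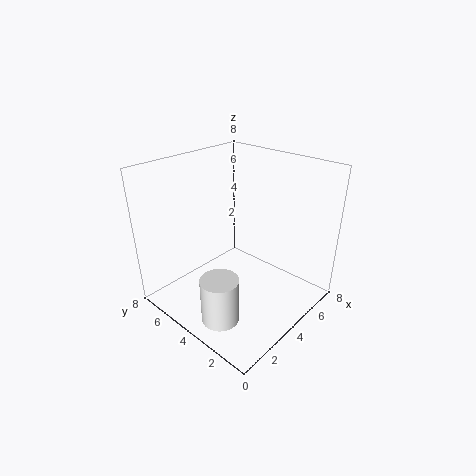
pos_x = 1.5; pos_y = 3; pos_z = 0.5; radius = 1; color = 'white'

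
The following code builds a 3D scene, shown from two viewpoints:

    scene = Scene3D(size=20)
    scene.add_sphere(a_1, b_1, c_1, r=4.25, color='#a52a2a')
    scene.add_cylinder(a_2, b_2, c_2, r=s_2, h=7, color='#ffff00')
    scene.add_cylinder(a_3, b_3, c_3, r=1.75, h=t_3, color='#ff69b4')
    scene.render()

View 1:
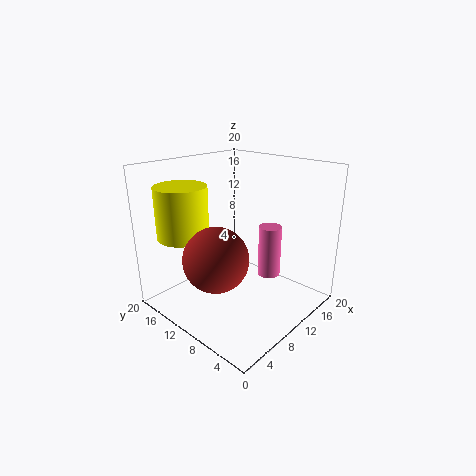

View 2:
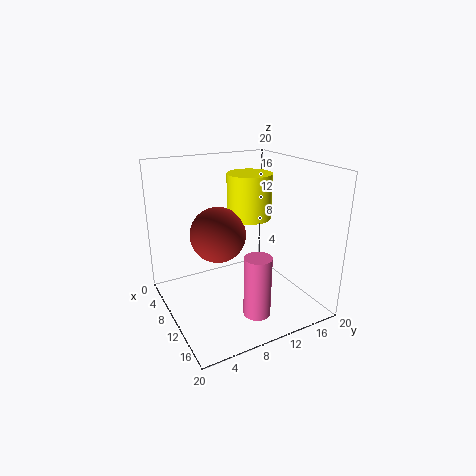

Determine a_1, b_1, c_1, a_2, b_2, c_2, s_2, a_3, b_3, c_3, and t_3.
a_1 = 5; b_1 = 9.25; c_1 = 8.75; a_2 = 4.5; b_2 = 15; c_2 = 10.5; s_2 = 3.5; a_3 = 16.5; b_3 = 9.25; c_3 = 2; t_3 = 8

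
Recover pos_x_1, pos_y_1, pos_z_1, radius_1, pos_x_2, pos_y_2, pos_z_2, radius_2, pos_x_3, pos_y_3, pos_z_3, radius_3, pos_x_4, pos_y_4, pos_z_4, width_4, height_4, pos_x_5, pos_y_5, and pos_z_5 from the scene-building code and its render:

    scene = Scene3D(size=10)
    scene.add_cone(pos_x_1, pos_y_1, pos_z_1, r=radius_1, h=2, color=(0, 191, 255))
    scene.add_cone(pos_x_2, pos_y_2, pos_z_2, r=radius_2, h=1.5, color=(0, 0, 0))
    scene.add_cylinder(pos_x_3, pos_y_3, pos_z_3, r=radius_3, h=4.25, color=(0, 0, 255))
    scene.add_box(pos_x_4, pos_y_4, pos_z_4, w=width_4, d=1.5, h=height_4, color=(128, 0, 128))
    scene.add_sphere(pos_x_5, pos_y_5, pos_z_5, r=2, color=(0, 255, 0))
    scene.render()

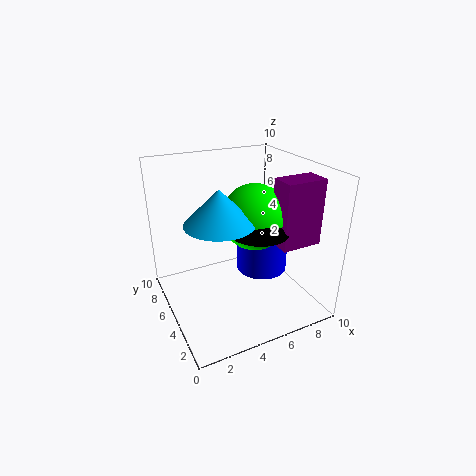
pos_x_1 = 2.5
pos_y_1 = 2.25
pos_z_1 = 7.75
radius_1 = 2
pos_x_2 = 4.75
pos_y_2 = 1.75
pos_z_2 = 7
radius_2 = 1.75
pos_x_3 = 6.5
pos_y_3 = 4.25
pos_z_3 = 2.75
radius_3 = 1.75
pos_x_4 = 5.75
pos_y_4 = 0.5
pos_z_4 = 6
width_4 = 2.5
height_4 = 4
pos_x_5 = 5
pos_y_5 = 2.75
pos_z_5 = 7.5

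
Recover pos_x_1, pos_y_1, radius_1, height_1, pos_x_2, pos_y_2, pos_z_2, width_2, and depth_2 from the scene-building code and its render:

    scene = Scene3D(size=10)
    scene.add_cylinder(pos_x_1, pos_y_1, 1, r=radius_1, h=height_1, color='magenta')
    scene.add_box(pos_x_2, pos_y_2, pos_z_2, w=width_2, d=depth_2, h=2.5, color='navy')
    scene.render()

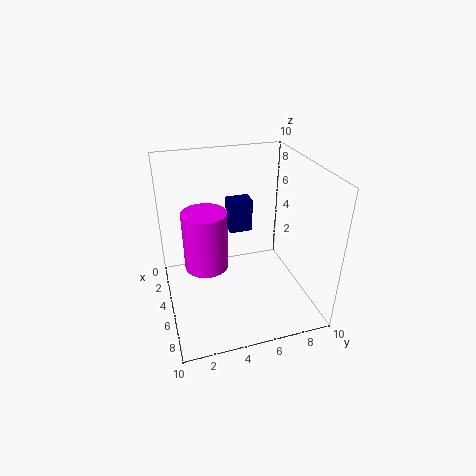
pos_x_1 = 2
pos_y_1 = 3.25
radius_1 = 1.75
height_1 = 4.75
pos_x_2 = 1.75
pos_y_2 = 5
pos_z_2 = 4.25
width_2 = 1.25
depth_2 = 1.75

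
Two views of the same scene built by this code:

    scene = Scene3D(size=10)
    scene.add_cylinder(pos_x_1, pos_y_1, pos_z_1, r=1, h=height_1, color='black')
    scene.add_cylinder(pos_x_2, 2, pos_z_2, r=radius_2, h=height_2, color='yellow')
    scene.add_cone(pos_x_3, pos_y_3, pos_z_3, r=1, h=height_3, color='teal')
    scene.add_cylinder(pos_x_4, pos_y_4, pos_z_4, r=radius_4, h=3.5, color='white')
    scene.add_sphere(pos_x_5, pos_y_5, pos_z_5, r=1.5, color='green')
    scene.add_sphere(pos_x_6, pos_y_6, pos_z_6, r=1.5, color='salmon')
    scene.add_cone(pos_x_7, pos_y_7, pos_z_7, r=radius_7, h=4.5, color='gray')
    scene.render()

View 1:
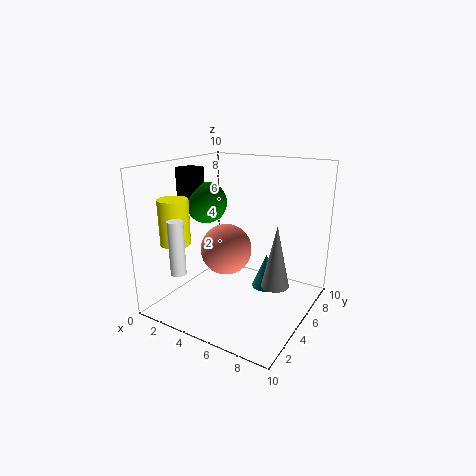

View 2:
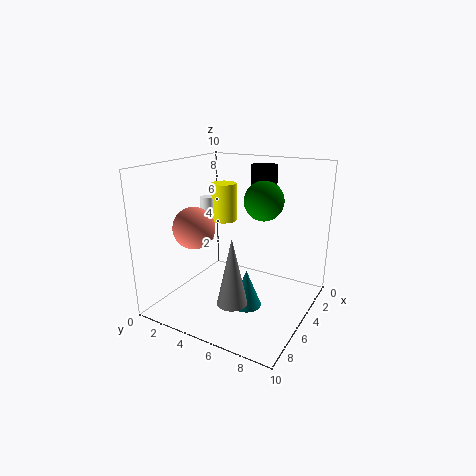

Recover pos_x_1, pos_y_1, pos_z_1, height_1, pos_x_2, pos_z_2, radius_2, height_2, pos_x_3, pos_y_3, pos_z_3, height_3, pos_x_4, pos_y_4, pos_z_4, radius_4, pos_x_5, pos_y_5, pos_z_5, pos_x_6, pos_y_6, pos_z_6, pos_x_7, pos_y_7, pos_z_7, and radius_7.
pos_x_1 = 1, pos_y_1 = 5, pos_z_1 = 7.5, height_1 = 2, pos_x_2 = 2, pos_z_2 = 5, radius_2 = 1, height_2 = 3, pos_x_3 = 6.5, pos_y_3 = 6.5, pos_z_3 = 1, height_3 = 2.5, pos_x_4 = 3, pos_y_4 = 1, pos_z_4 = 3.5, radius_4 = 0.5, pos_x_5 = 2, pos_y_5 = 5.5, pos_z_5 = 7, pos_x_6 = 6, pos_y_6 = 2, pos_z_6 = 5.5, pos_x_7 = 7.5, pos_y_7 = 6, pos_z_7 = 1.5, radius_7 = 1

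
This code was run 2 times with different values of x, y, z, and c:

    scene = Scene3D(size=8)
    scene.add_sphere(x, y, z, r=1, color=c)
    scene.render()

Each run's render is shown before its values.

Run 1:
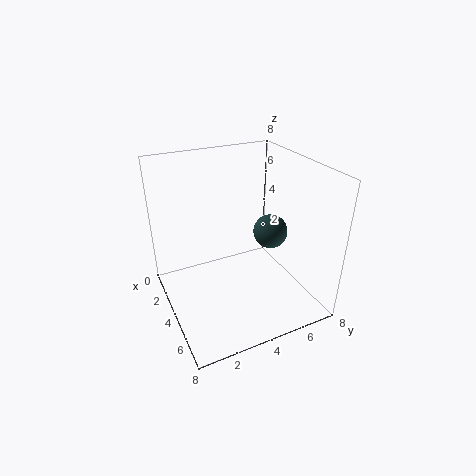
x = 3.75; y = 6.25; z = 3.75; c = 'darkslategray'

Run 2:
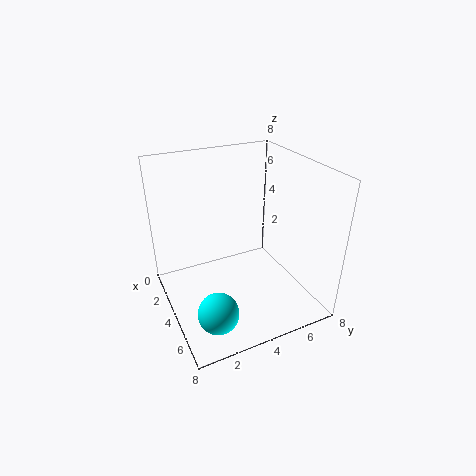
x = 7; y = 1.5; z = 2; c = 'cyan'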